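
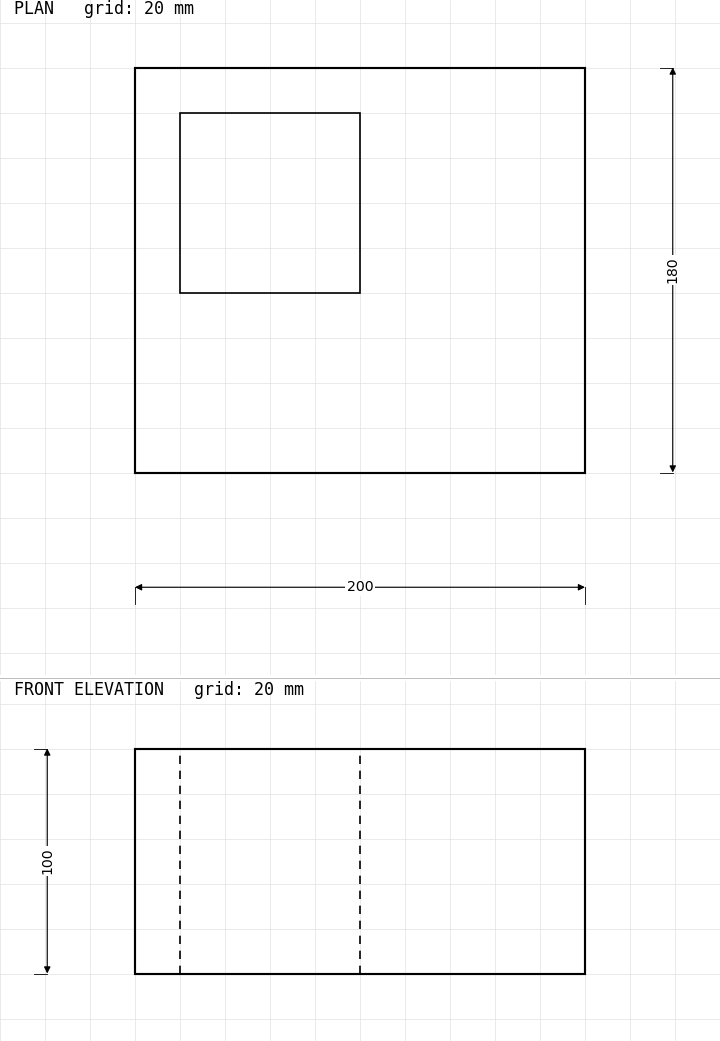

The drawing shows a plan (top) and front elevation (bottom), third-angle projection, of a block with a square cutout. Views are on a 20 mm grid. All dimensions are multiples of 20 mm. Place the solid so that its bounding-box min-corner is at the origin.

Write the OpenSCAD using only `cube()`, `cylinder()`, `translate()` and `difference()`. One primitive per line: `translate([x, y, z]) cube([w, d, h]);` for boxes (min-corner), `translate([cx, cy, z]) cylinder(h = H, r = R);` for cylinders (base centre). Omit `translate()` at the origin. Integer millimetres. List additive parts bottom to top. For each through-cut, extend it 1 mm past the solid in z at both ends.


difference() {
  cube([200, 180, 100]);
  translate([20, 80, -1]) cube([80, 80, 102]);
}


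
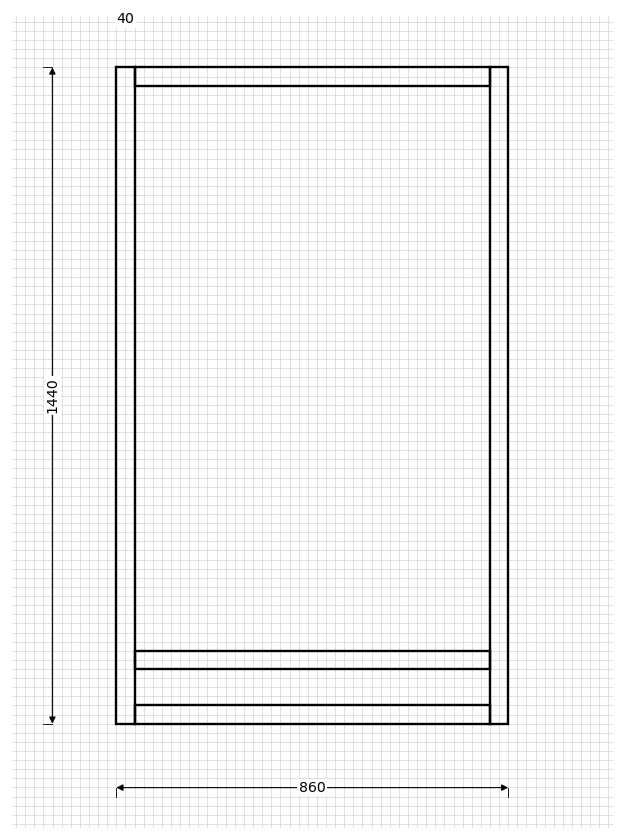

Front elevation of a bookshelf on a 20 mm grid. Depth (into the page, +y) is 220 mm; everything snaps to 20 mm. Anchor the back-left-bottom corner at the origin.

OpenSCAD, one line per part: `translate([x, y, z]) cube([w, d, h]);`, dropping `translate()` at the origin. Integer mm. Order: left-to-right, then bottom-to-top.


cube([40, 220, 1440]);
translate([40, 0, 0]) cube([780, 220, 40]);
translate([40, 0, 120]) cube([780, 220, 40]);
translate([40, 0, 1400]) cube([780, 220, 40]);
translate([820, 0, 0]) cube([40, 220, 1440]);


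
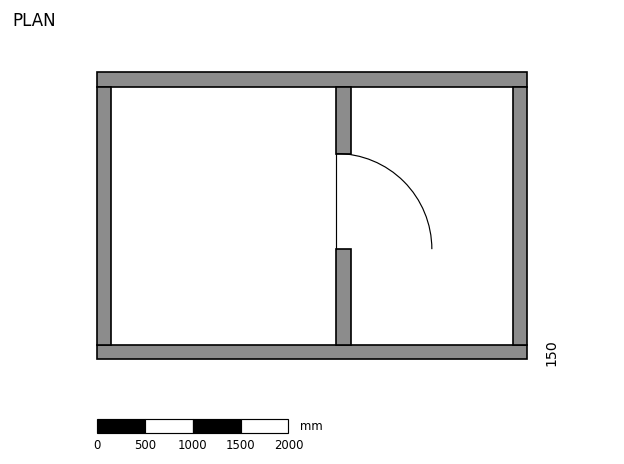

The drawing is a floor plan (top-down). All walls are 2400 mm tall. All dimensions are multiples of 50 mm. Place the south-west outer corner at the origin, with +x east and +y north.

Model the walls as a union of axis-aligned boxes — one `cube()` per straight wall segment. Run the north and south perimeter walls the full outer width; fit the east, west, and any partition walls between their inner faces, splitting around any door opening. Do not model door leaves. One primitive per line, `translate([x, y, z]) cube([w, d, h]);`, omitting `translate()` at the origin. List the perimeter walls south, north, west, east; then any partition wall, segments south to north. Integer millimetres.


cube([4500, 150, 2400]);
translate([0, 2850, 0]) cube([4500, 150, 2400]);
translate([0, 150, 0]) cube([150, 2700, 2400]);
translate([4350, 150, 0]) cube([150, 2700, 2400]);
translate([2500, 150, 0]) cube([150, 1000, 2400]);
translate([2500, 2150, 0]) cube([150, 700, 2400]);


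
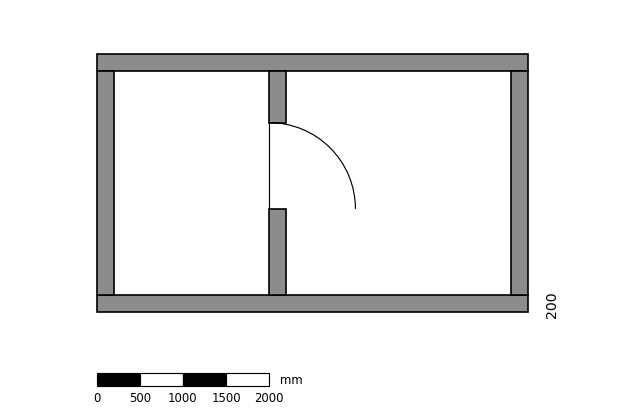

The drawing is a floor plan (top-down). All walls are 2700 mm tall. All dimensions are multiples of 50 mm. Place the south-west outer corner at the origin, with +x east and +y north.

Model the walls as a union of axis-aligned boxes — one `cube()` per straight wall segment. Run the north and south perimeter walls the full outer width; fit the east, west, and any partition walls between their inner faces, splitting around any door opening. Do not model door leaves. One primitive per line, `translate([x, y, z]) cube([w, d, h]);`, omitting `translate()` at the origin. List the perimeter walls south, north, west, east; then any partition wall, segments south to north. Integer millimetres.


cube([5000, 200, 2700]);
translate([0, 2800, 0]) cube([5000, 200, 2700]);
translate([0, 200, 0]) cube([200, 2600, 2700]);
translate([4800, 200, 0]) cube([200, 2600, 2700]);
translate([2000, 200, 0]) cube([200, 1000, 2700]);
translate([2000, 2200, 0]) cube([200, 600, 2700]);


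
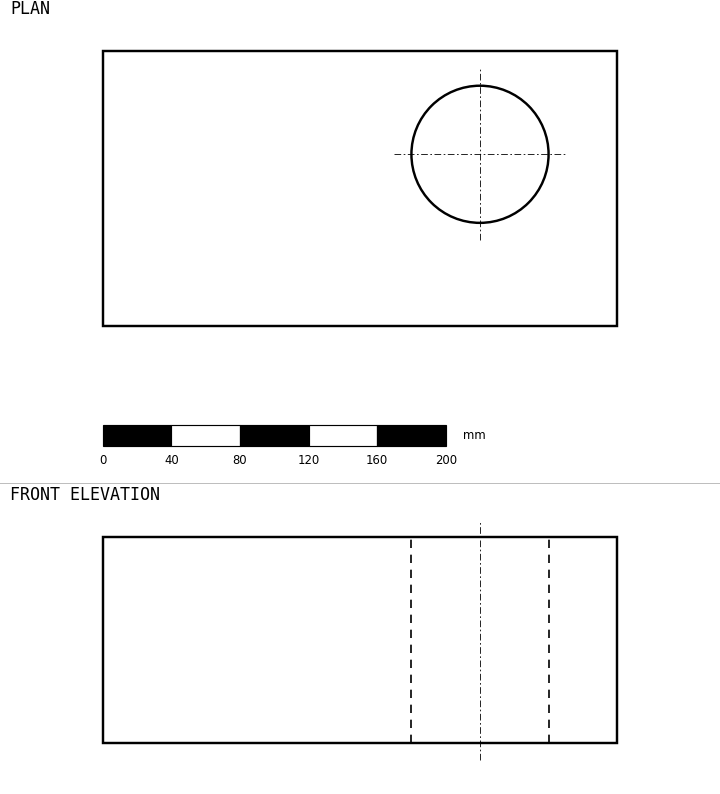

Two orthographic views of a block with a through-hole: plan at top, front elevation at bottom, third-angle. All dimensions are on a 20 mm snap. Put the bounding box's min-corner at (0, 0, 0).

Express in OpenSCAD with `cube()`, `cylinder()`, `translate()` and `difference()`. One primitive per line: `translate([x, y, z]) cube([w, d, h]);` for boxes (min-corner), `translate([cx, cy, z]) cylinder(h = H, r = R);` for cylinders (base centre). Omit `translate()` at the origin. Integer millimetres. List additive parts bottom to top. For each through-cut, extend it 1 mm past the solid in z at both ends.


difference() {
  cube([300, 160, 120]);
  translate([220, 100, -1]) cylinder(h = 122, r = 40);
}


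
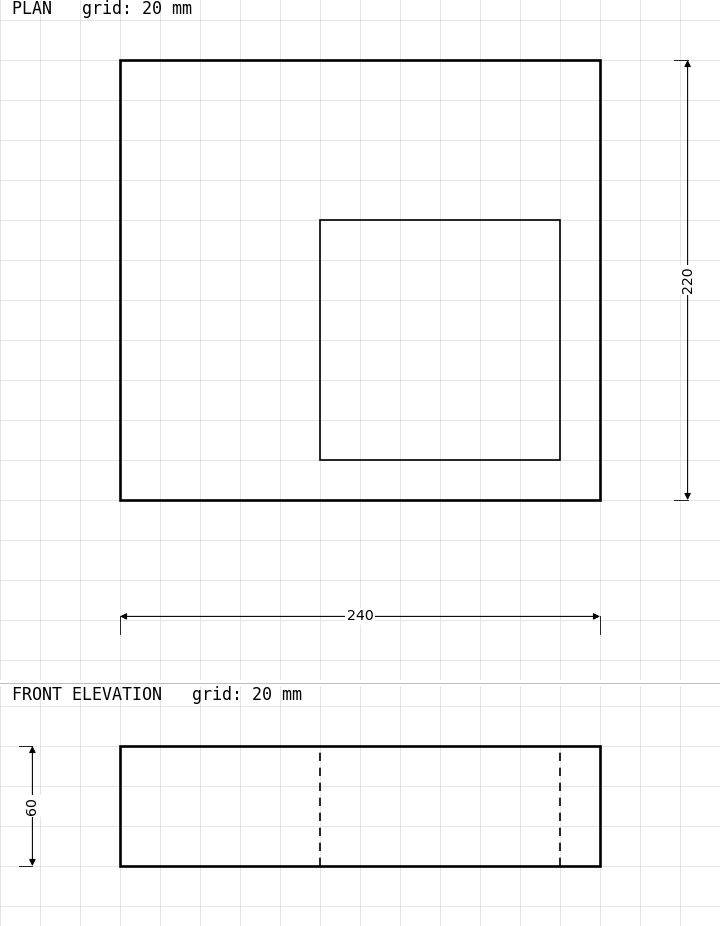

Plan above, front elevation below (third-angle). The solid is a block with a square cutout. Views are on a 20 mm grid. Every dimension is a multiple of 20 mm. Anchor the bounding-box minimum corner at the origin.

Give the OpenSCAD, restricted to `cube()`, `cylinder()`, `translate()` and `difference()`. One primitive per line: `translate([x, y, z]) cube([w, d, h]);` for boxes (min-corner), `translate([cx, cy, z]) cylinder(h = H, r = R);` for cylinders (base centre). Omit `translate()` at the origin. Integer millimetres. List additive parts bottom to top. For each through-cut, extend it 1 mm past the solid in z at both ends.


difference() {
  cube([240, 220, 60]);
  translate([100, 20, -1]) cube([120, 120, 62]);
}


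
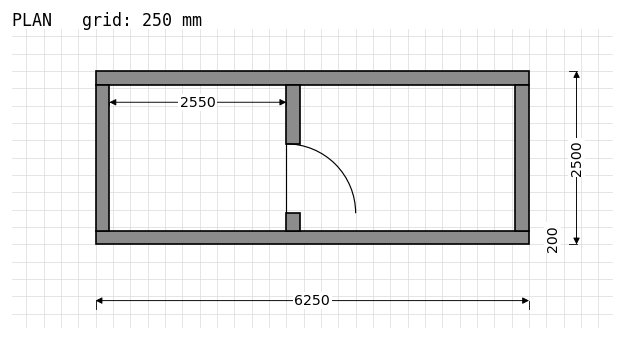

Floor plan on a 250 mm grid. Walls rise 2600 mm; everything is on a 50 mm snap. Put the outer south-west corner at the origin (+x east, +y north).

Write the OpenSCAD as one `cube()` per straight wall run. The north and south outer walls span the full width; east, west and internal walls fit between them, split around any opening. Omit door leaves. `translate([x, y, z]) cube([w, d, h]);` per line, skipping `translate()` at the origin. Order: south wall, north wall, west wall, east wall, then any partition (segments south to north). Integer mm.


cube([6250, 200, 2600]);
translate([0, 2300, 0]) cube([6250, 200, 2600]);
translate([0, 200, 0]) cube([200, 2100, 2600]);
translate([6050, 200, 0]) cube([200, 2100, 2600]);
translate([2750, 200, 0]) cube([200, 250, 2600]);
translate([2750, 1450, 0]) cube([200, 850, 2600]);


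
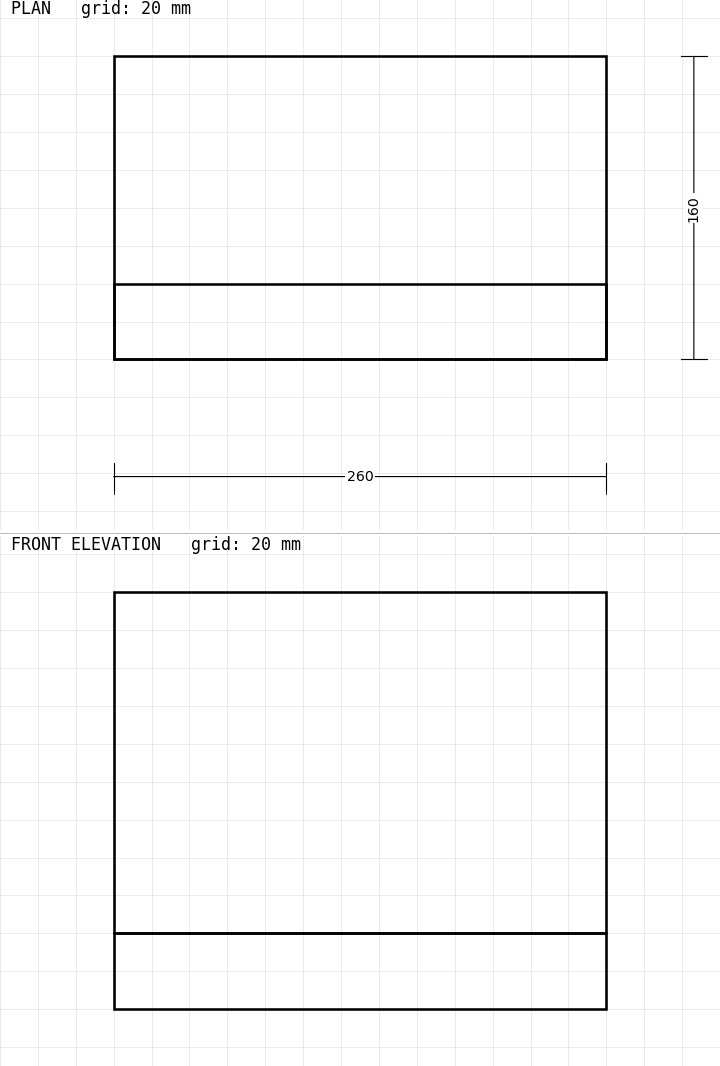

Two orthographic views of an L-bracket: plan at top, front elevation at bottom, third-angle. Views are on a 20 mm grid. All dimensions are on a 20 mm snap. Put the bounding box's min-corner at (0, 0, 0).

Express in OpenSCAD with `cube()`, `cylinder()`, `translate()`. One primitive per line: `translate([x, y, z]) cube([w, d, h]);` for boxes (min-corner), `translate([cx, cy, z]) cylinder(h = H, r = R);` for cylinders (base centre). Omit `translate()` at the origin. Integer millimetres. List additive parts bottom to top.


cube([260, 160, 40]);
translate([0, 0, 40]) cube([260, 40, 180]);


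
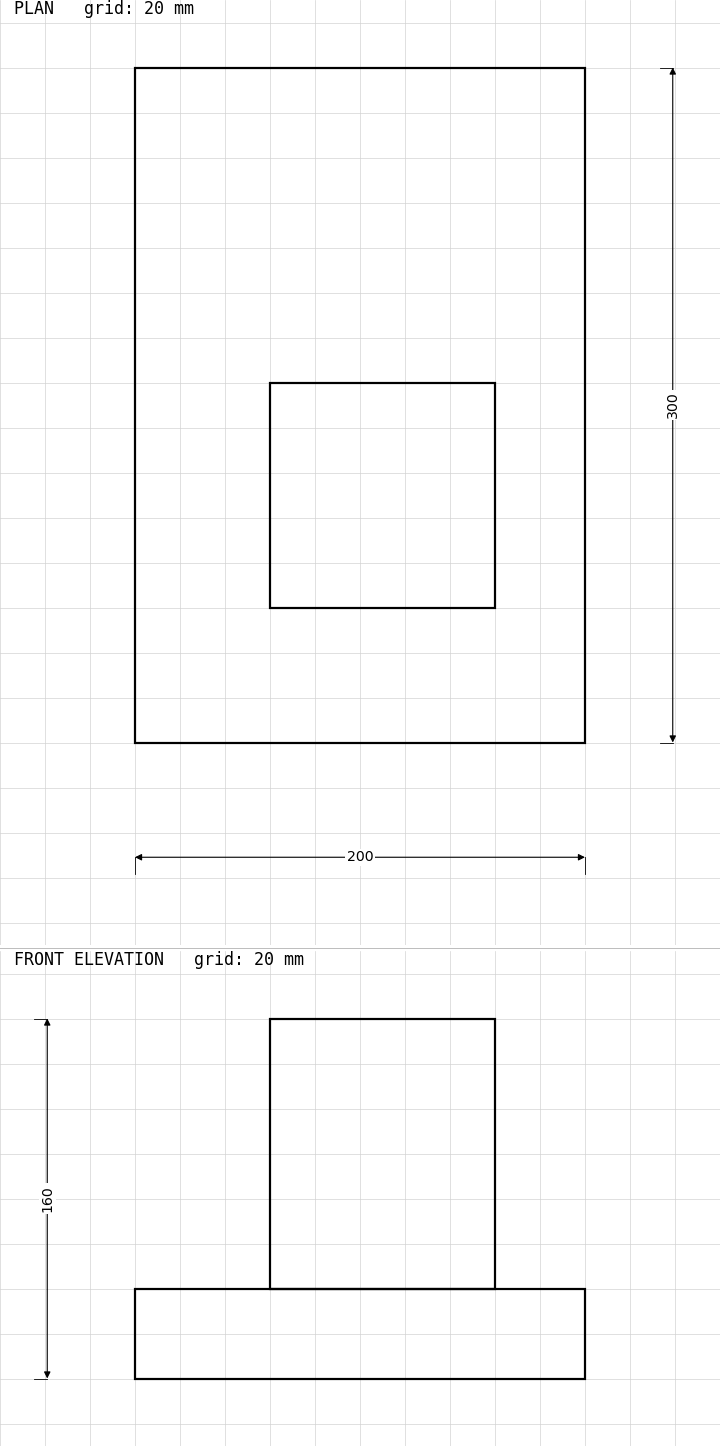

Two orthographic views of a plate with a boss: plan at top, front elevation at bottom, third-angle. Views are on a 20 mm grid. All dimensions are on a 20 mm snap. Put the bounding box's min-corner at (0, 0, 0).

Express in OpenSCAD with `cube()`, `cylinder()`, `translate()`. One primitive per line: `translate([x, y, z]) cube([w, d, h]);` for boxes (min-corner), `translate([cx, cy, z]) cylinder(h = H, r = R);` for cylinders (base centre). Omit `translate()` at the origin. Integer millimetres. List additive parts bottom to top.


cube([200, 300, 40]);
translate([60, 60, 40]) cube([100, 100, 120]);


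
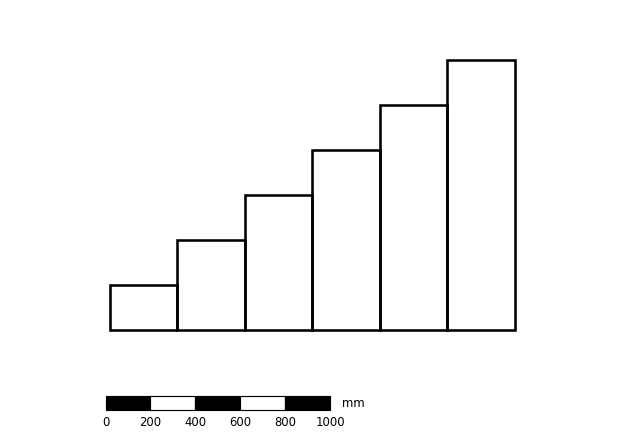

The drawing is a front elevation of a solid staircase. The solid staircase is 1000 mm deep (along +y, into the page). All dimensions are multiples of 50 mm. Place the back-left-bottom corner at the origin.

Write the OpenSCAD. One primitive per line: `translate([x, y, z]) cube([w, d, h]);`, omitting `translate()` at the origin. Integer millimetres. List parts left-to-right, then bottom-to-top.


cube([300, 1000, 200]);
translate([300, 0, 0]) cube([300, 1000, 400]);
translate([600, 0, 0]) cube([300, 1000, 600]);
translate([900, 0, 0]) cube([300, 1000, 800]);
translate([1200, 0, 0]) cube([300, 1000, 1000]);
translate([1500, 0, 0]) cube([300, 1000, 1200]);


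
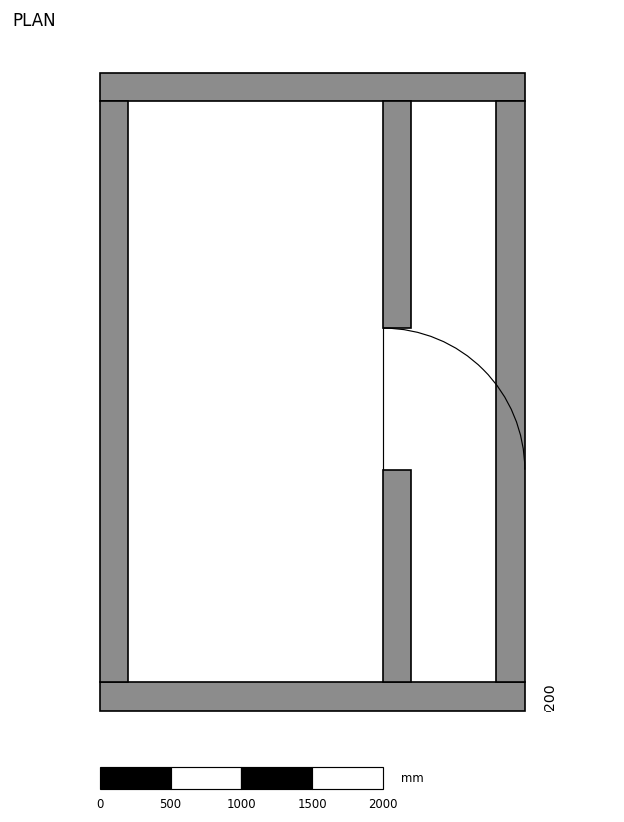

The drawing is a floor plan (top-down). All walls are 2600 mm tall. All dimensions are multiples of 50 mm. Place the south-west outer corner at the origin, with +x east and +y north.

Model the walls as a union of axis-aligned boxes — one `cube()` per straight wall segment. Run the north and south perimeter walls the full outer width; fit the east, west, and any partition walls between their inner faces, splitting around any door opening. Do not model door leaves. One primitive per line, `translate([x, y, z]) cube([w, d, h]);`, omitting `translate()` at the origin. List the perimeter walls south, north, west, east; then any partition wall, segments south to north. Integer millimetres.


cube([3000, 200, 2600]);
translate([0, 4300, 0]) cube([3000, 200, 2600]);
translate([0, 200, 0]) cube([200, 4100, 2600]);
translate([2800, 200, 0]) cube([200, 4100, 2600]);
translate([2000, 200, 0]) cube([200, 1500, 2600]);
translate([2000, 2700, 0]) cube([200, 1600, 2600]);


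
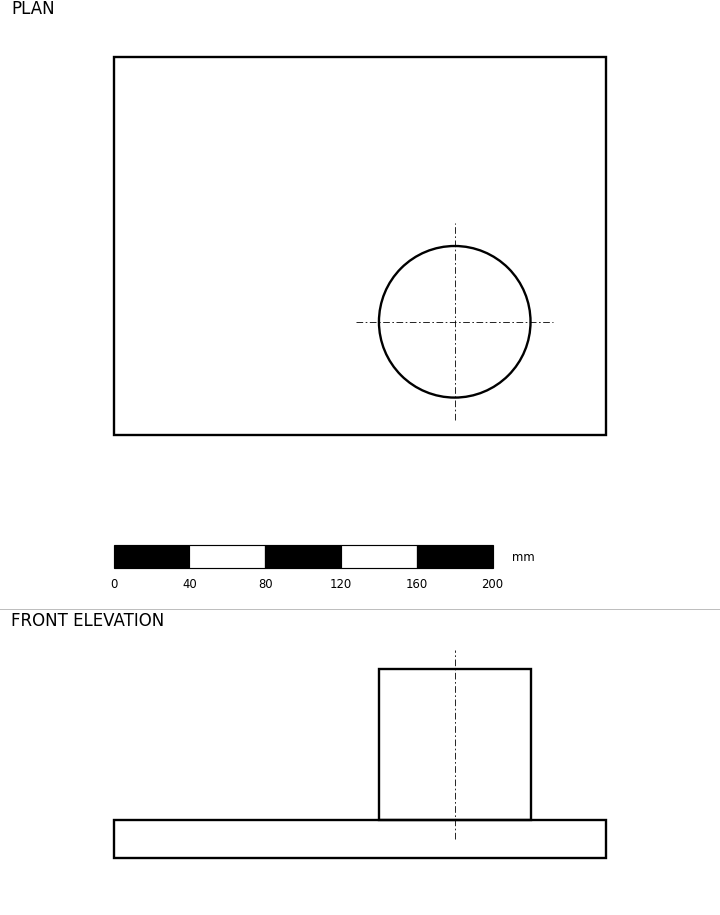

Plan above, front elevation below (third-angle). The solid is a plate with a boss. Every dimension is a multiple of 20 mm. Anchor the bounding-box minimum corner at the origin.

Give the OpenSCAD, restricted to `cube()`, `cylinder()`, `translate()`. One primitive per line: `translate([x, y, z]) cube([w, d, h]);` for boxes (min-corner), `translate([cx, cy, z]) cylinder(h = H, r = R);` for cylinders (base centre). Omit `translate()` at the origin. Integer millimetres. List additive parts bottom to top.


cube([260, 200, 20]);
translate([180, 60, 20]) cylinder(h = 80, r = 40);


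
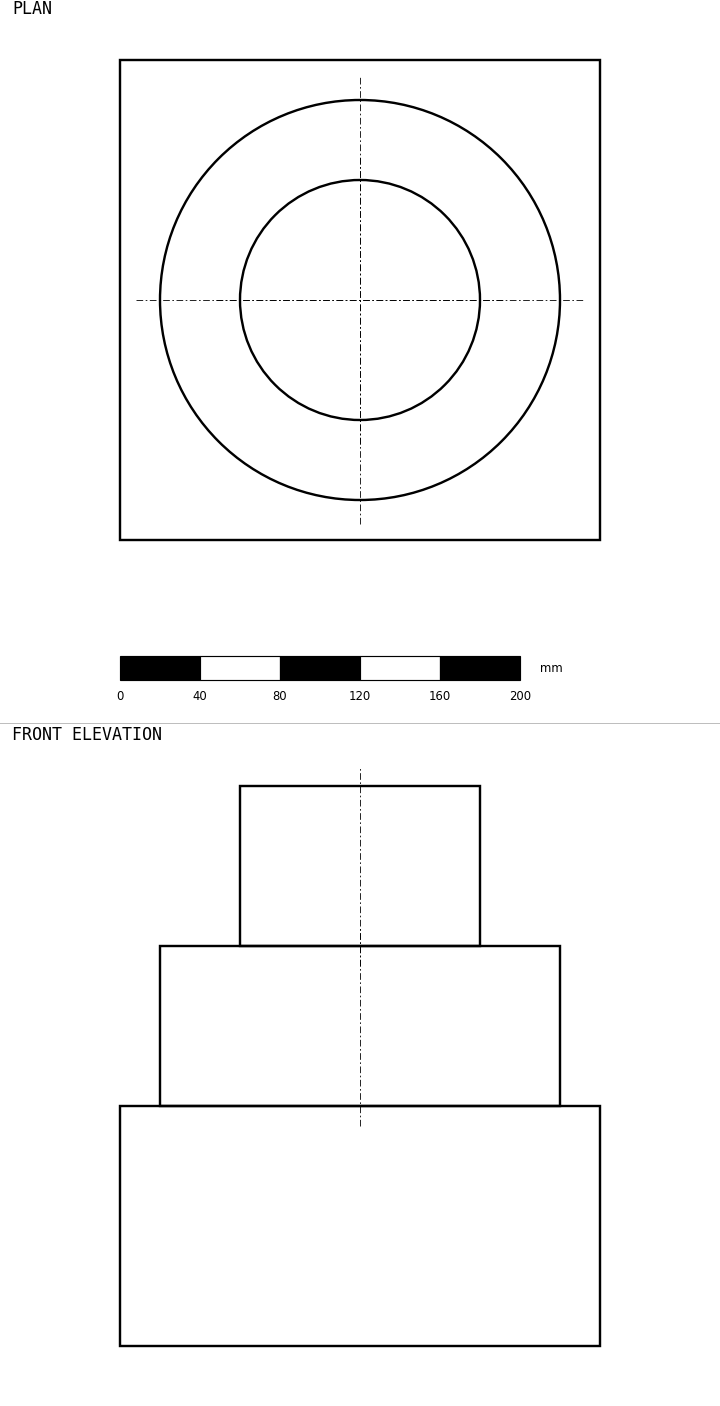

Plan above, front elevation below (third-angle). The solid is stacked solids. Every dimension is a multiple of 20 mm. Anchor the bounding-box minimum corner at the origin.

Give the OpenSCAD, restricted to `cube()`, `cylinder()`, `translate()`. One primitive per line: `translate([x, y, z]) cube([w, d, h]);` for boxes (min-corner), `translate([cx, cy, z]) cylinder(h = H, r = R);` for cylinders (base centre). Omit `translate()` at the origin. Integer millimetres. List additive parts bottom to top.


cube([240, 240, 120]);
translate([120, 120, 120]) cylinder(h = 80, r = 100);
translate([120, 120, 200]) cylinder(h = 80, r = 60);


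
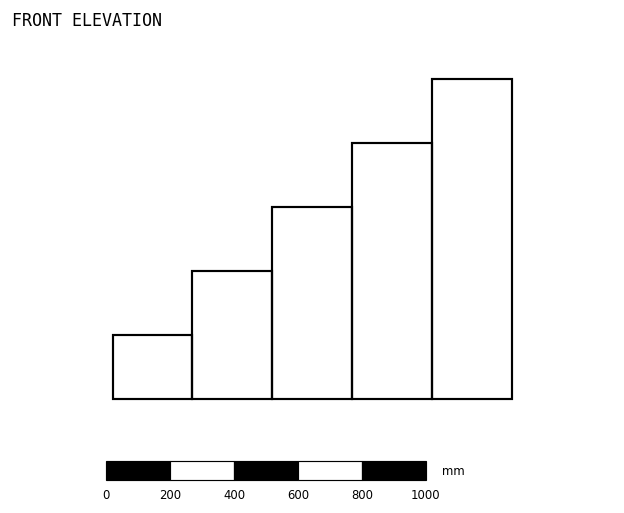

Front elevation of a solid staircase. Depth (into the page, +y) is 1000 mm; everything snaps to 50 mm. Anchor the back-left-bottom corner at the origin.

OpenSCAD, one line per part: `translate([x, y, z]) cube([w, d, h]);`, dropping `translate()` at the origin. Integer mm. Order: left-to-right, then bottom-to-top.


cube([250, 1000, 200]);
translate([250, 0, 0]) cube([250, 1000, 400]);
translate([500, 0, 0]) cube([250, 1000, 600]);
translate([750, 0, 0]) cube([250, 1000, 800]);
translate([1000, 0, 0]) cube([250, 1000, 1000]);


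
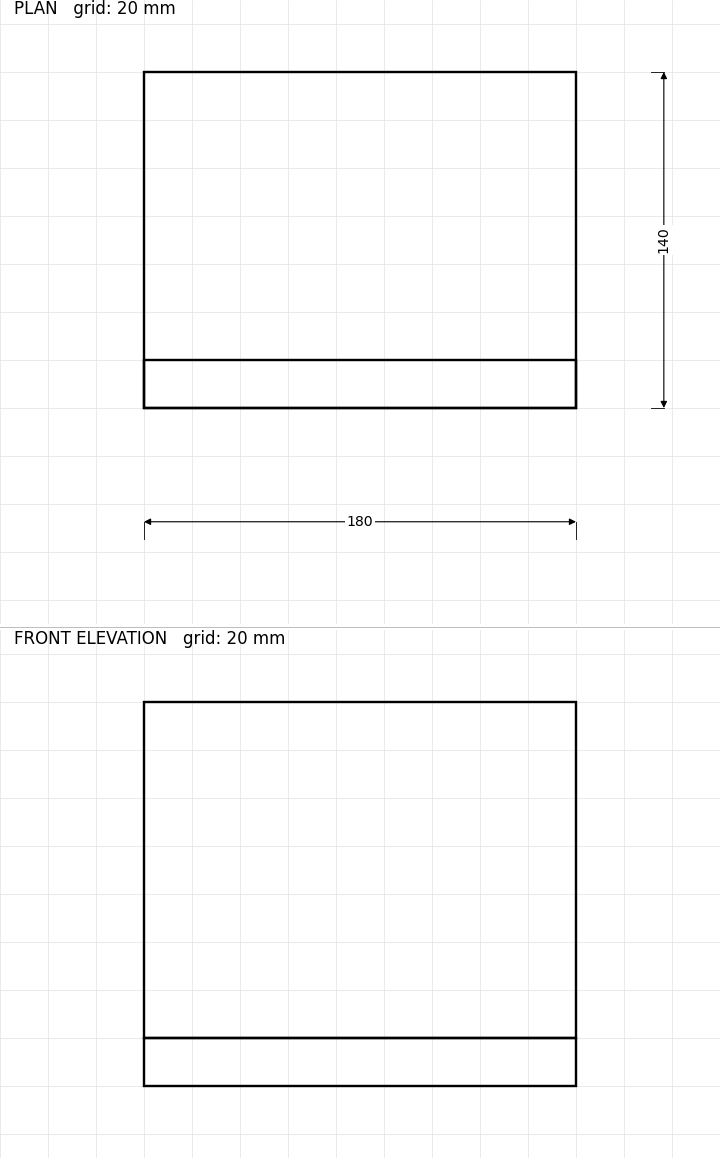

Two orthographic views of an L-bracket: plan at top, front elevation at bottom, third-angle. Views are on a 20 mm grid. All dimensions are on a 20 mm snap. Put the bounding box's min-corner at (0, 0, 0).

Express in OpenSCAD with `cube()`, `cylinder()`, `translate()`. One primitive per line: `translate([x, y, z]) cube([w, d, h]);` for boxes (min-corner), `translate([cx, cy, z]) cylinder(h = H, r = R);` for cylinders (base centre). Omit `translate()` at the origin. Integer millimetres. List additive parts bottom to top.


cube([180, 140, 20]);
translate([0, 0, 20]) cube([180, 20, 140]);


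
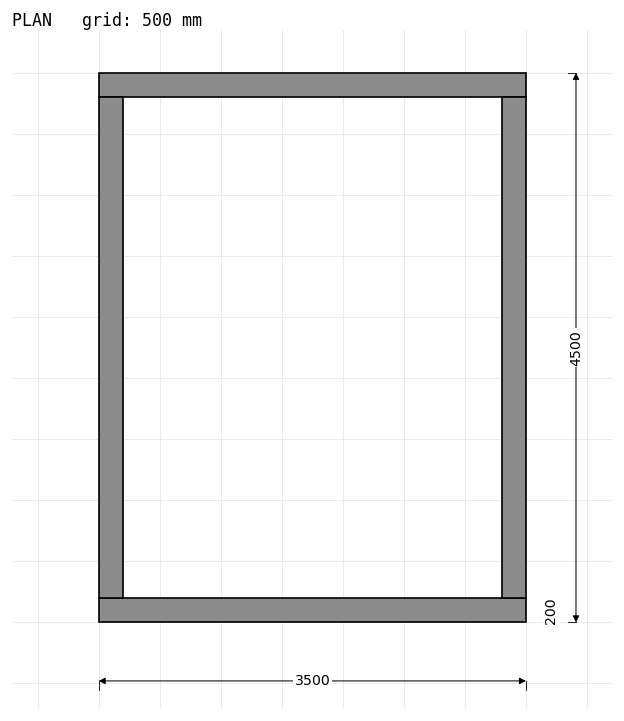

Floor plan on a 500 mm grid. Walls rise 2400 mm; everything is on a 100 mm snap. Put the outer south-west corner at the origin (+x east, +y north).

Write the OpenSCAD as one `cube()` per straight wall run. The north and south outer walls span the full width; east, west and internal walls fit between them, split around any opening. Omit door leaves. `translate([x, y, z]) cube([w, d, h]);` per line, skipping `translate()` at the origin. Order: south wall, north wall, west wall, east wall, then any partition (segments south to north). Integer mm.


cube([3500, 200, 2400]);
translate([0, 4300, 0]) cube([3500, 200, 2400]);
translate([0, 200, 0]) cube([200, 4100, 2400]);
translate([3300, 200, 0]) cube([200, 4100, 2400]);


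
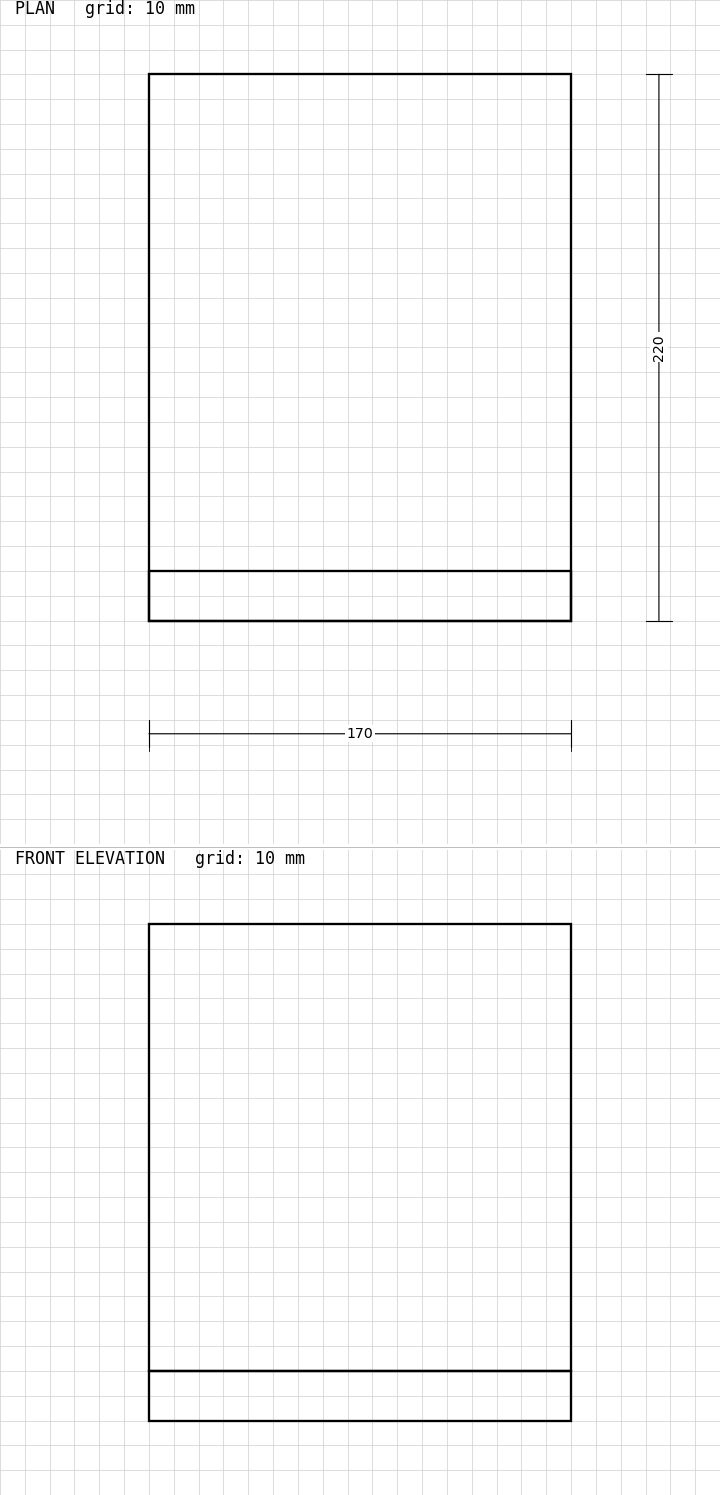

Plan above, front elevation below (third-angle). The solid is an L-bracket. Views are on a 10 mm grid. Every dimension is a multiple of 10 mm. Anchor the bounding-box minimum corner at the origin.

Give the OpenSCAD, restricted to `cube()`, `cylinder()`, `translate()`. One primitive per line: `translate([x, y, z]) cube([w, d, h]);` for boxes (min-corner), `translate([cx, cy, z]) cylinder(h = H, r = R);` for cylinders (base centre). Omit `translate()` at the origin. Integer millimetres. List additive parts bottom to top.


cube([170, 220, 20]);
translate([0, 0, 20]) cube([170, 20, 180]);


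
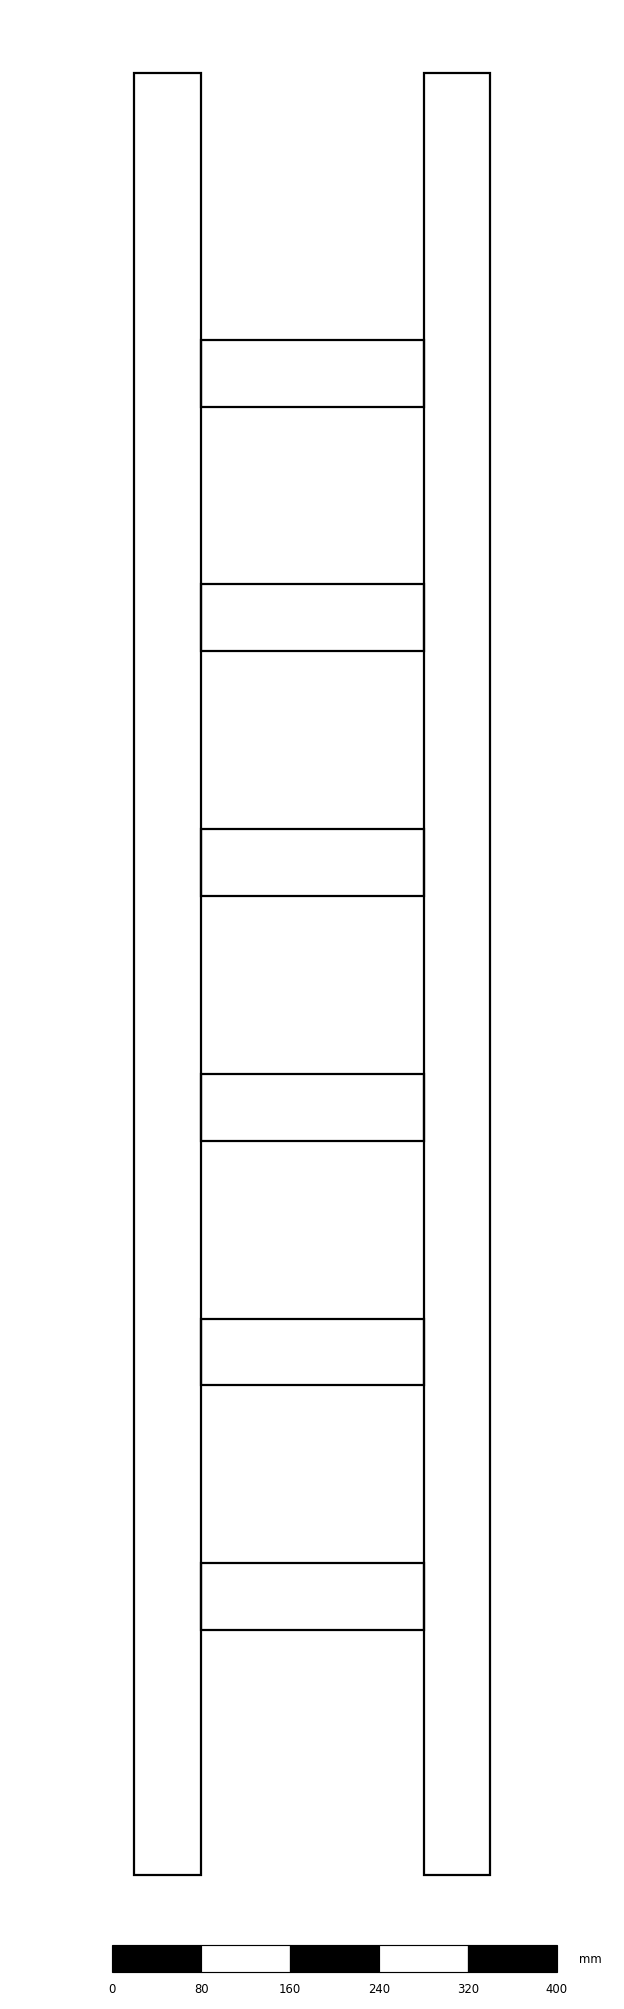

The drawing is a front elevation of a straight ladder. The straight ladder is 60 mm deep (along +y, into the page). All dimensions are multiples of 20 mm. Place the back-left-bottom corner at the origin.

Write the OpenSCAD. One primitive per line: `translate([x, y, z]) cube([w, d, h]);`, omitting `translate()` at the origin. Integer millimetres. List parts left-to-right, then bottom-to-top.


cube([60, 60, 1620]);
translate([60, 0, 220]) cube([200, 60, 60]);
translate([60, 0, 440]) cube([200, 60, 60]);
translate([60, 0, 660]) cube([200, 60, 60]);
translate([60, 0, 880]) cube([200, 60, 60]);
translate([60, 0, 1100]) cube([200, 60, 60]);
translate([60, 0, 1320]) cube([200, 60, 60]);
translate([260, 0, 0]) cube([60, 60, 1620]);


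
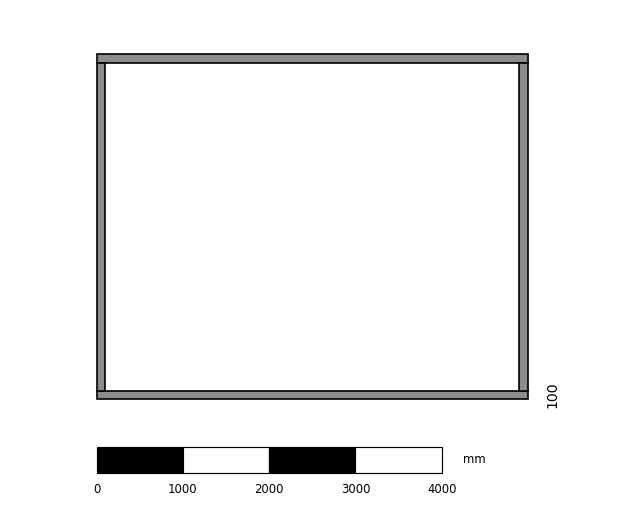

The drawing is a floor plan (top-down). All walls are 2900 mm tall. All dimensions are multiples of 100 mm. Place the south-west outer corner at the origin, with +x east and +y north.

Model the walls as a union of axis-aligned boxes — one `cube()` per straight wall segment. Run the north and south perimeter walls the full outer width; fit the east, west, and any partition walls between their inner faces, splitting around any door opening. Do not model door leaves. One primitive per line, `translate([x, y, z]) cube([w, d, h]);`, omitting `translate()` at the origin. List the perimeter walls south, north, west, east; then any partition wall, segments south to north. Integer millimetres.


cube([5000, 100, 2900]);
translate([0, 3900, 0]) cube([5000, 100, 2900]);
translate([0, 100, 0]) cube([100, 3800, 2900]);
translate([4900, 100, 0]) cube([100, 3800, 2900]);


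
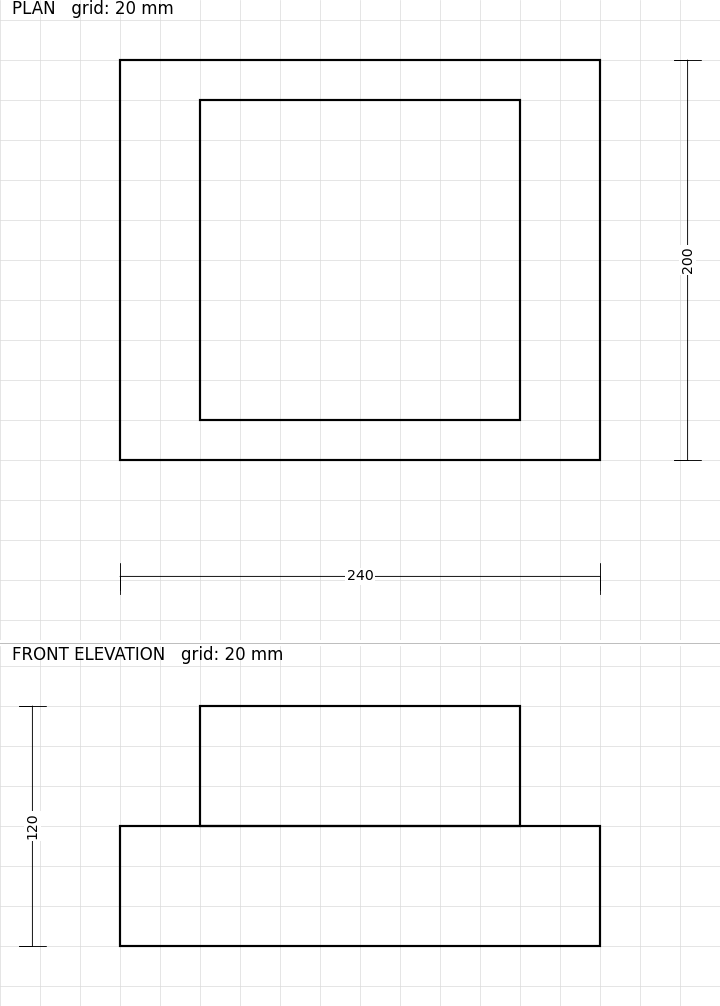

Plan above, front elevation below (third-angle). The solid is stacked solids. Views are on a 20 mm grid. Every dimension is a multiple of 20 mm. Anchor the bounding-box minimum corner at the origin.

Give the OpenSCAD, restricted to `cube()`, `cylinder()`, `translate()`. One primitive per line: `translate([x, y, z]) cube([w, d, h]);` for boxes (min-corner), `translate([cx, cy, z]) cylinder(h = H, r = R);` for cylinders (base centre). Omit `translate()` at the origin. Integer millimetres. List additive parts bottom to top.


cube([240, 200, 60]);
translate([40, 20, 60]) cube([160, 160, 60]);


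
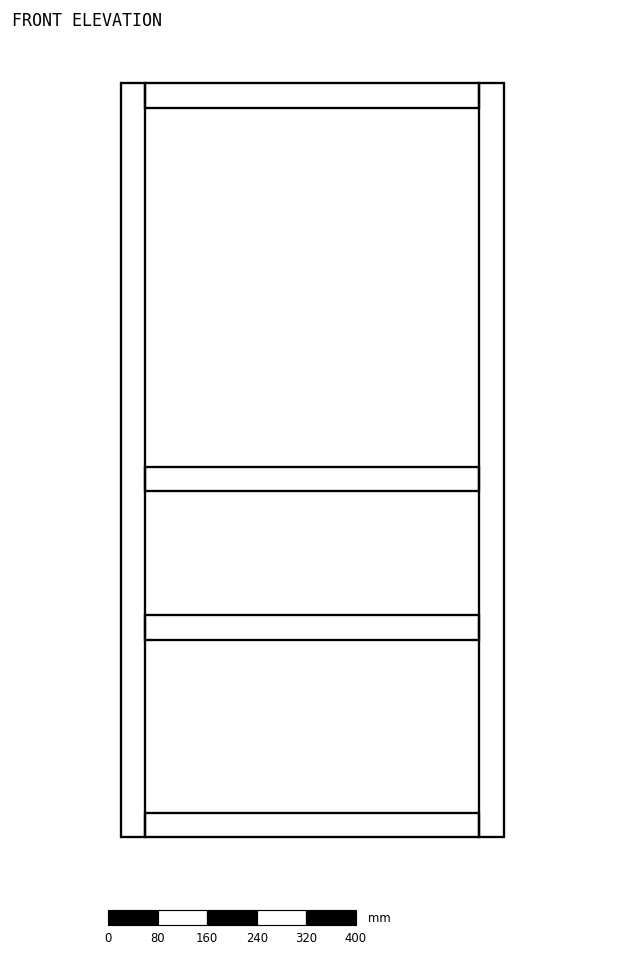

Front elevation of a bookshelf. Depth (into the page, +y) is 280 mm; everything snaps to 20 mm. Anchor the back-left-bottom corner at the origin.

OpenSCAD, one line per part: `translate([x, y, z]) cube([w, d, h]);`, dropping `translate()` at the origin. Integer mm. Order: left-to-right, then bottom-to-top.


cube([40, 280, 1220]);
translate([40, 0, 0]) cube([540, 280, 40]);
translate([40, 0, 320]) cube([540, 280, 40]);
translate([40, 0, 560]) cube([540, 280, 40]);
translate([40, 0, 1180]) cube([540, 280, 40]);
translate([580, 0, 0]) cube([40, 280, 1220]);


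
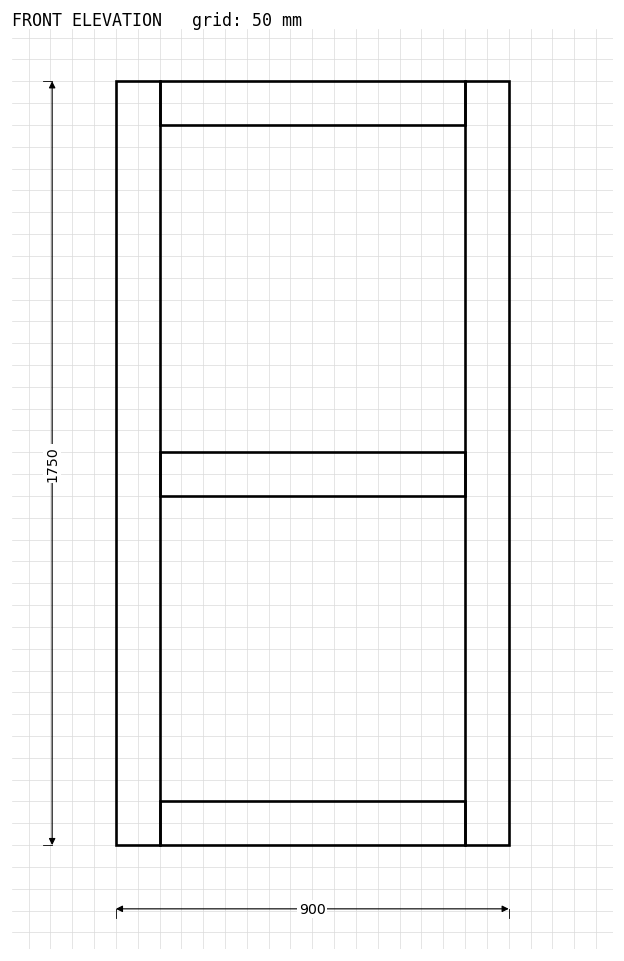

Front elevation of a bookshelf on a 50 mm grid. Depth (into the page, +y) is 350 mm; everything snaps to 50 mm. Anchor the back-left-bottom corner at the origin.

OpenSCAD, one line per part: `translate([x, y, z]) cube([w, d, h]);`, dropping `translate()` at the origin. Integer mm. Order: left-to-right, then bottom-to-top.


cube([100, 350, 1750]);
translate([100, 0, 0]) cube([700, 350, 100]);
translate([100, 0, 800]) cube([700, 350, 100]);
translate([100, 0, 1650]) cube([700, 350, 100]);
translate([800, 0, 0]) cube([100, 350, 1750]);


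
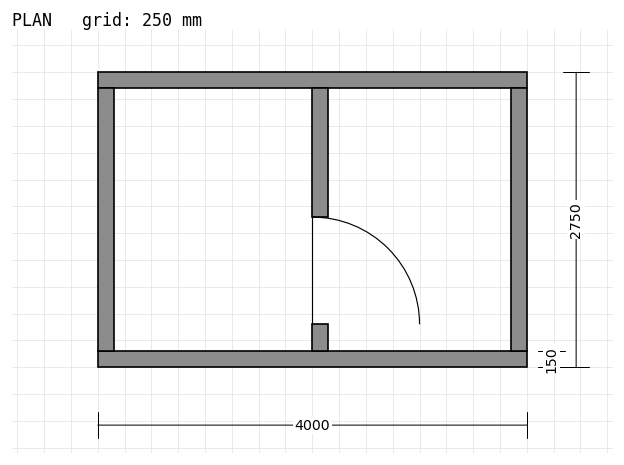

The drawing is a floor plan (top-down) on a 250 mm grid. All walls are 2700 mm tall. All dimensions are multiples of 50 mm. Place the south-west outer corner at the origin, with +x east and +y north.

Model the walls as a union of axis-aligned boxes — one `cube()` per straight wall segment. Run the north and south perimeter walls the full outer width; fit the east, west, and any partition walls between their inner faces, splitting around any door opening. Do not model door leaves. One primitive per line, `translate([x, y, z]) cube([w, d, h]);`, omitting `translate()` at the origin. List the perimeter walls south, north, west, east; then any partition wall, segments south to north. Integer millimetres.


cube([4000, 150, 2700]);
translate([0, 2600, 0]) cube([4000, 150, 2700]);
translate([0, 150, 0]) cube([150, 2450, 2700]);
translate([3850, 150, 0]) cube([150, 2450, 2700]);
translate([2000, 150, 0]) cube([150, 250, 2700]);
translate([2000, 1400, 0]) cube([150, 1200, 2700]);


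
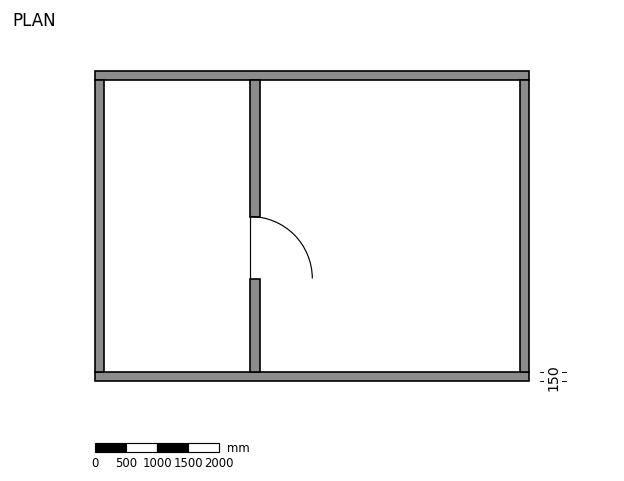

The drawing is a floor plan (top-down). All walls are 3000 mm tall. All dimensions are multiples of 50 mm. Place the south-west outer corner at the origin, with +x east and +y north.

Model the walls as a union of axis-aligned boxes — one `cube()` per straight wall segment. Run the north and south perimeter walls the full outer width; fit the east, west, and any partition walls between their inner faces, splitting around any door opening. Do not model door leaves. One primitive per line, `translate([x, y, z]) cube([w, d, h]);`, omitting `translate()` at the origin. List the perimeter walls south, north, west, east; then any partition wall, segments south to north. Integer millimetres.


cube([7000, 150, 3000]);
translate([0, 4850, 0]) cube([7000, 150, 3000]);
translate([0, 150, 0]) cube([150, 4700, 3000]);
translate([6850, 150, 0]) cube([150, 4700, 3000]);
translate([2500, 150, 0]) cube([150, 1500, 3000]);
translate([2500, 2650, 0]) cube([150, 2200, 3000]);


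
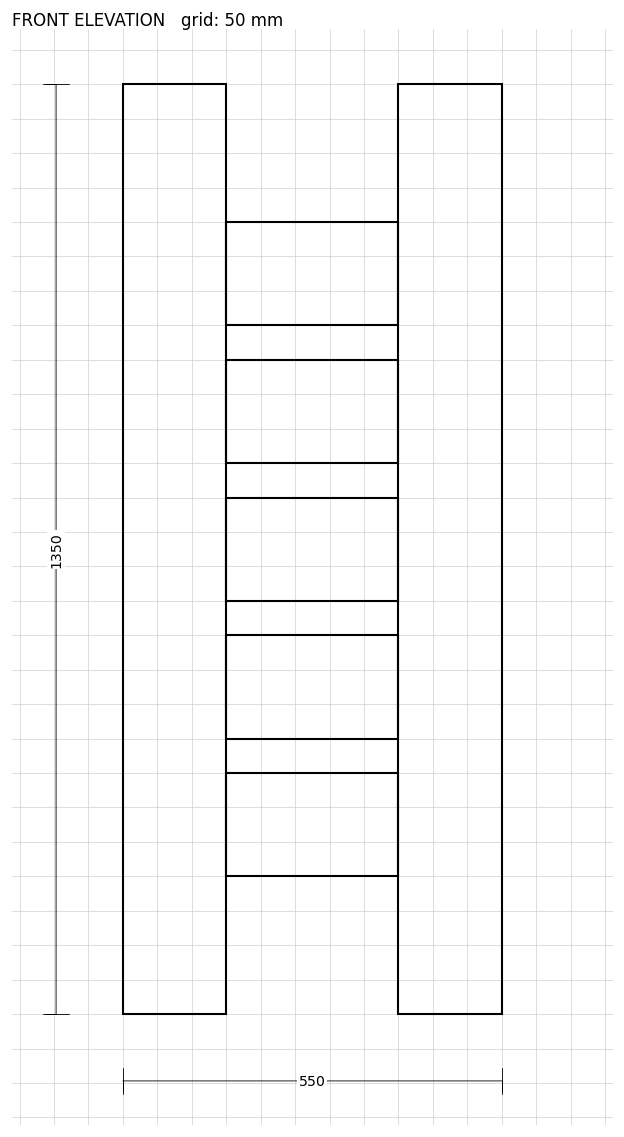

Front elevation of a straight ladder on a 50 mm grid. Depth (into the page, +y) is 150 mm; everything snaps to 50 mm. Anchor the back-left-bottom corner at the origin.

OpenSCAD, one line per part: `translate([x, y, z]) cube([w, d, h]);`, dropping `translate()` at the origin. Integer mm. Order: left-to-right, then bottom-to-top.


cube([150, 150, 1350]);
translate([150, 0, 200]) cube([250, 150, 150]);
translate([150, 0, 400]) cube([250, 150, 150]);
translate([150, 0, 600]) cube([250, 150, 150]);
translate([150, 0, 800]) cube([250, 150, 150]);
translate([150, 0, 1000]) cube([250, 150, 150]);
translate([400, 0, 0]) cube([150, 150, 1350]);


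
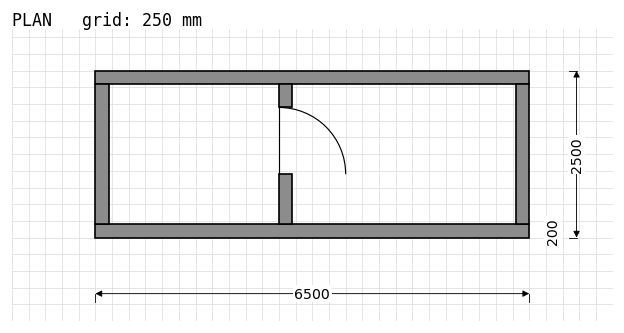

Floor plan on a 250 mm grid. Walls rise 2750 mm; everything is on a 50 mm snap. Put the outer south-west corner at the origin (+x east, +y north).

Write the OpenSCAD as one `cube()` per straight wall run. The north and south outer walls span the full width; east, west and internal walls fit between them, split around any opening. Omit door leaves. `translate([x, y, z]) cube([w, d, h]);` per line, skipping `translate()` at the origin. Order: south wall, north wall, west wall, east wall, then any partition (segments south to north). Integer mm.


cube([6500, 200, 2750]);
translate([0, 2300, 0]) cube([6500, 200, 2750]);
translate([0, 200, 0]) cube([200, 2100, 2750]);
translate([6300, 200, 0]) cube([200, 2100, 2750]);
translate([2750, 200, 0]) cube([200, 750, 2750]);
translate([2750, 1950, 0]) cube([200, 350, 2750]);


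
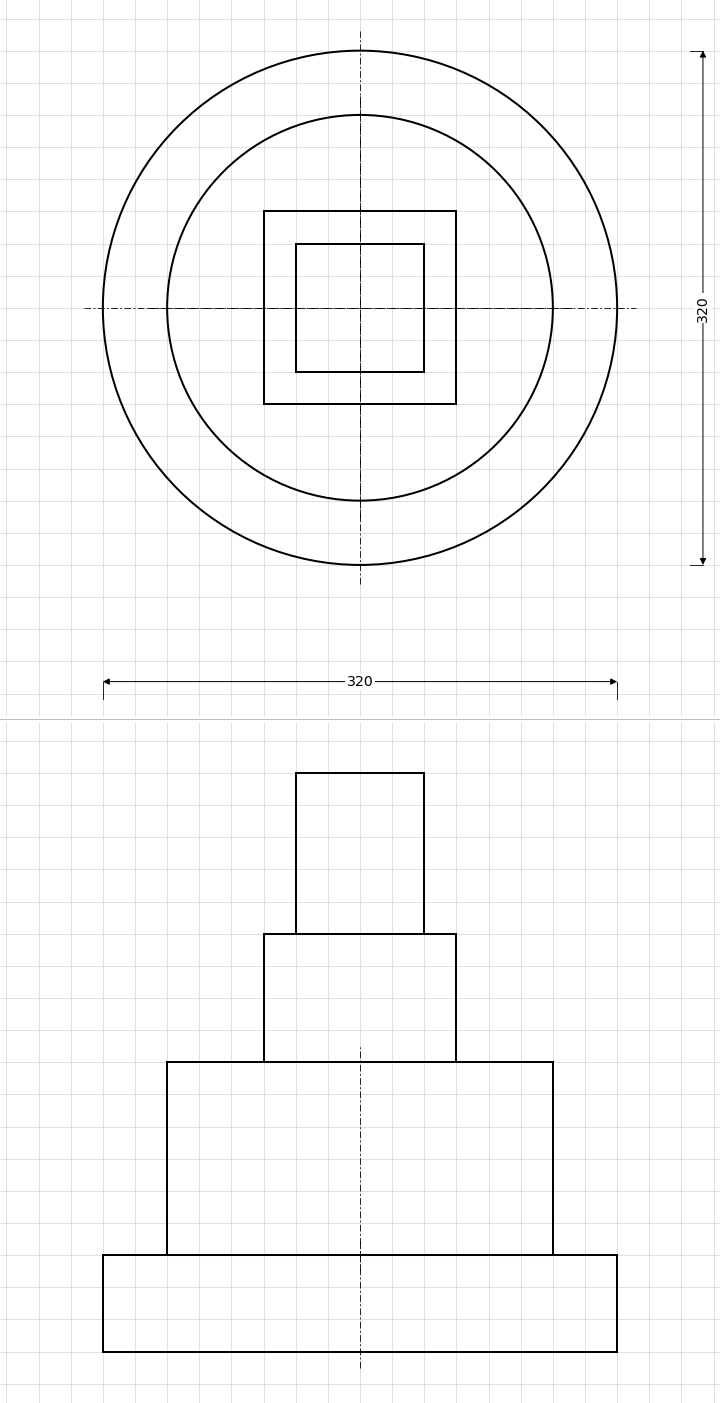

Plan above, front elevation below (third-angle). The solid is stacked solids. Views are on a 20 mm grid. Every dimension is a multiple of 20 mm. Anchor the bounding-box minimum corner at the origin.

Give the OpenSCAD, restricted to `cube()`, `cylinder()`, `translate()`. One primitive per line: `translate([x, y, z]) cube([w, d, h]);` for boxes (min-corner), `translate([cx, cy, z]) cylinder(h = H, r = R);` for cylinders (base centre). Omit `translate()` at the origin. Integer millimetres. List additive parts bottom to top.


translate([160, 160, 0]) cylinder(h = 60, r = 160);
translate([160, 160, 60]) cylinder(h = 120, r = 120);
translate([100, 100, 180]) cube([120, 120, 80]);
translate([120, 120, 260]) cube([80, 80, 100]);


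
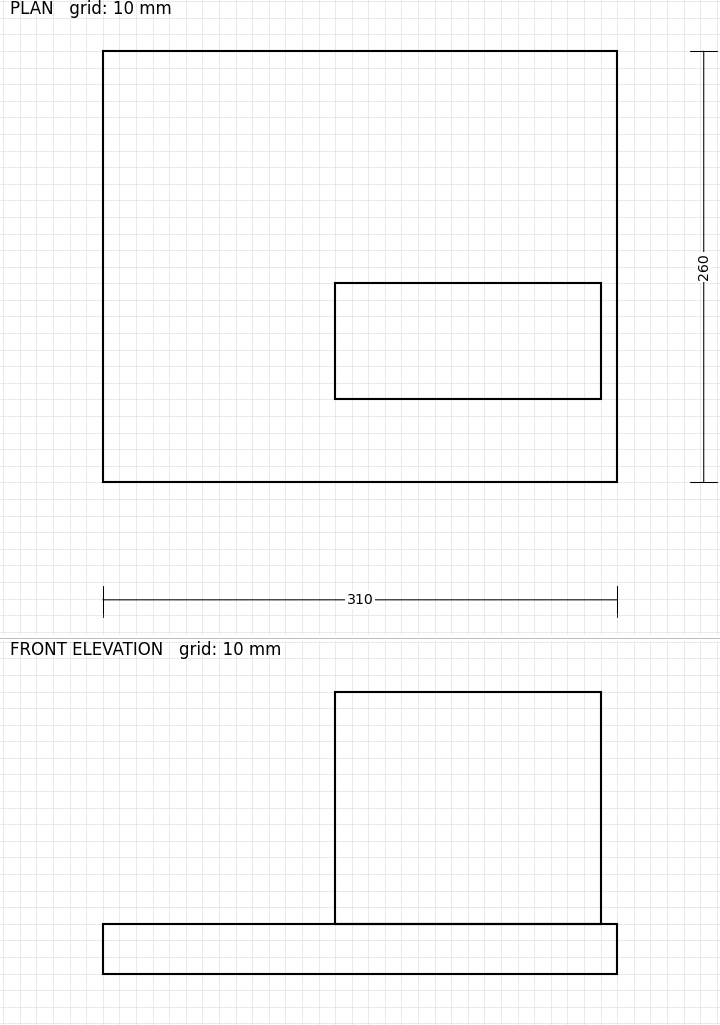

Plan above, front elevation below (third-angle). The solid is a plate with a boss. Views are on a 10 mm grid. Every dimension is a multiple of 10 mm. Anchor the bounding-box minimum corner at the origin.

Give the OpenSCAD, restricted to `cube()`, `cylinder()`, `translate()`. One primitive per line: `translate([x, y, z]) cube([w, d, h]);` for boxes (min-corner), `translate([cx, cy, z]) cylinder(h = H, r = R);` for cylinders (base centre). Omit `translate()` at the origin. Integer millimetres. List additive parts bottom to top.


cube([310, 260, 30]);
translate([140, 50, 30]) cube([160, 70, 140]);


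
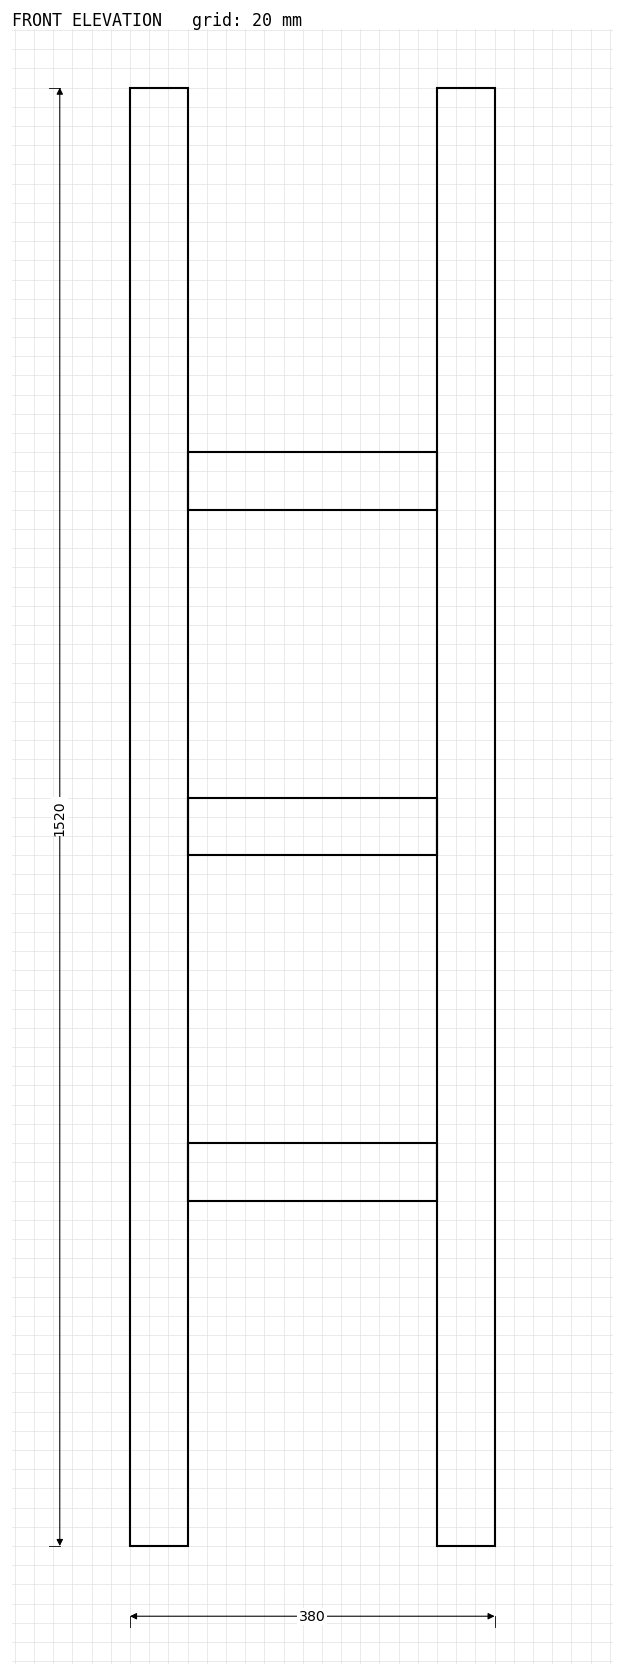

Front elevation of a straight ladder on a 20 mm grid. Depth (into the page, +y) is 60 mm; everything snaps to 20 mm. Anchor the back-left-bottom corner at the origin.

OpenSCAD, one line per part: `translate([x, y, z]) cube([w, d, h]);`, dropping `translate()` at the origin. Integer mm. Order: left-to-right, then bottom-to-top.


cube([60, 60, 1520]);
translate([60, 0, 360]) cube([260, 60, 60]);
translate([60, 0, 720]) cube([260, 60, 60]);
translate([60, 0, 1080]) cube([260, 60, 60]);
translate([320, 0, 0]) cube([60, 60, 1520]);


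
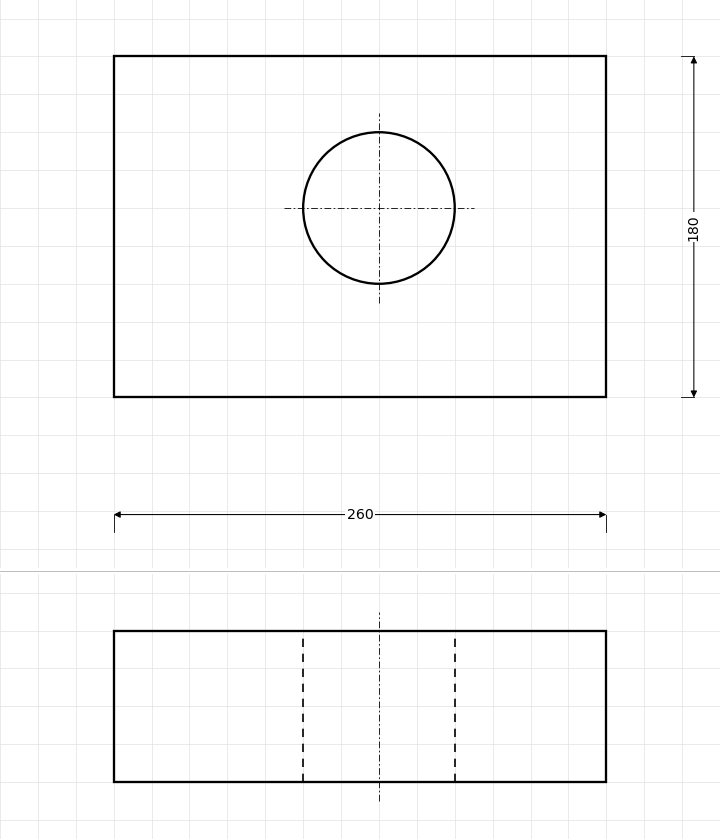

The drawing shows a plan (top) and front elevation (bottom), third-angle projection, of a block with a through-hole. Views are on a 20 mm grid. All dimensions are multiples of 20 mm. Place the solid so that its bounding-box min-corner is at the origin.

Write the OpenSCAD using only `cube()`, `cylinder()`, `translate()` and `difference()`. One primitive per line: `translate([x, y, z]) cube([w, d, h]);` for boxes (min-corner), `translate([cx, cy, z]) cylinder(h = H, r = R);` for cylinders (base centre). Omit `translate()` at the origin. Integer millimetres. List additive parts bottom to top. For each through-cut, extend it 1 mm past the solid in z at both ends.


difference() {
  cube([260, 180, 80]);
  translate([140, 100, -1]) cylinder(h = 82, r = 40);
}


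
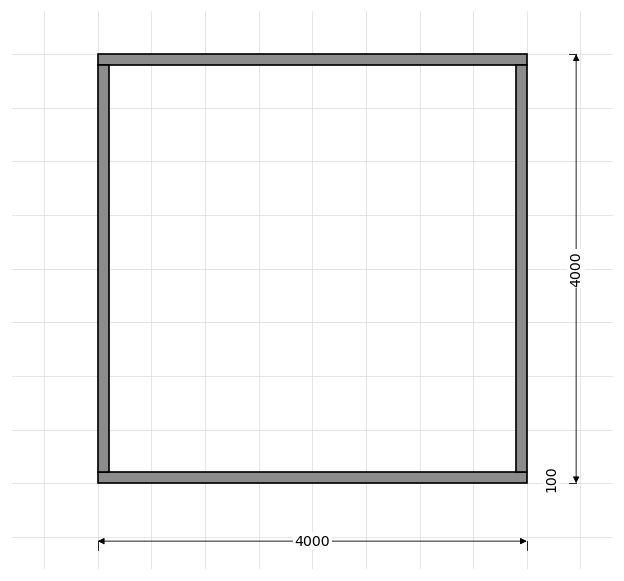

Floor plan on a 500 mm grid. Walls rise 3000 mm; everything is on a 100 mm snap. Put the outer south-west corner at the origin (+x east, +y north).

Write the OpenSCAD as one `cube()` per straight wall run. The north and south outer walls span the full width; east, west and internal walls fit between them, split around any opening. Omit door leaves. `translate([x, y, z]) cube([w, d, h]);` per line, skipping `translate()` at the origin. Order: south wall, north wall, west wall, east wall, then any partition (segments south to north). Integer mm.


cube([4000, 100, 3000]);
translate([0, 3900, 0]) cube([4000, 100, 3000]);
translate([0, 100, 0]) cube([100, 3800, 3000]);
translate([3900, 100, 0]) cube([100, 3800, 3000]);


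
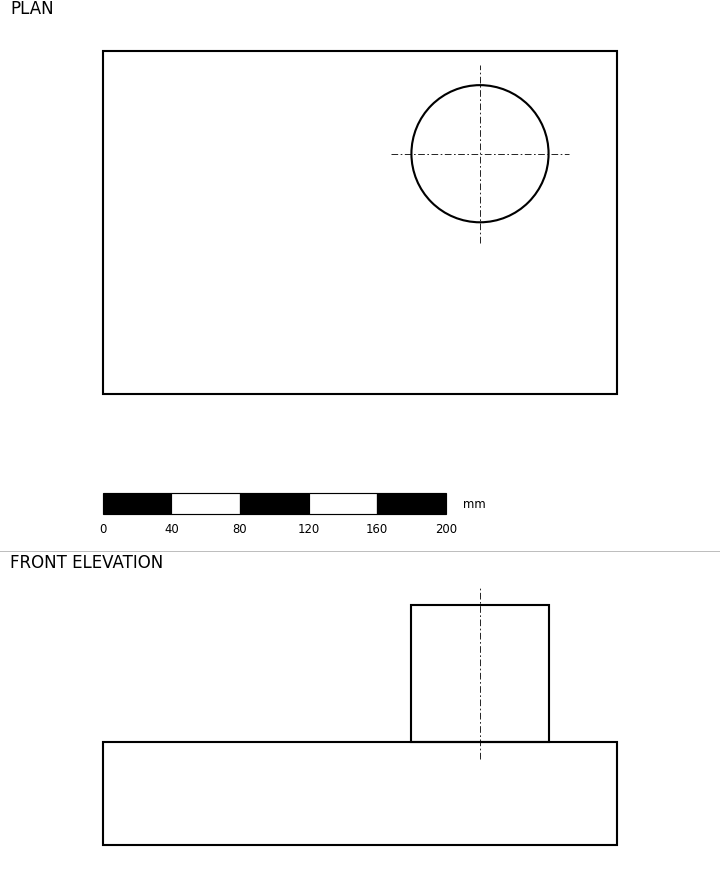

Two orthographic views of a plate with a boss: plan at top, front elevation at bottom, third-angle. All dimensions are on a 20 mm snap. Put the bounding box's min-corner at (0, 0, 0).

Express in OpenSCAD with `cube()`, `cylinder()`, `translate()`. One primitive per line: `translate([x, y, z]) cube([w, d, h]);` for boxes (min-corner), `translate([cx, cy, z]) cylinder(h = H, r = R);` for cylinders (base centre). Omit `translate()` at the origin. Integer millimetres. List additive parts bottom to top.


cube([300, 200, 60]);
translate([220, 140, 60]) cylinder(h = 80, r = 40);


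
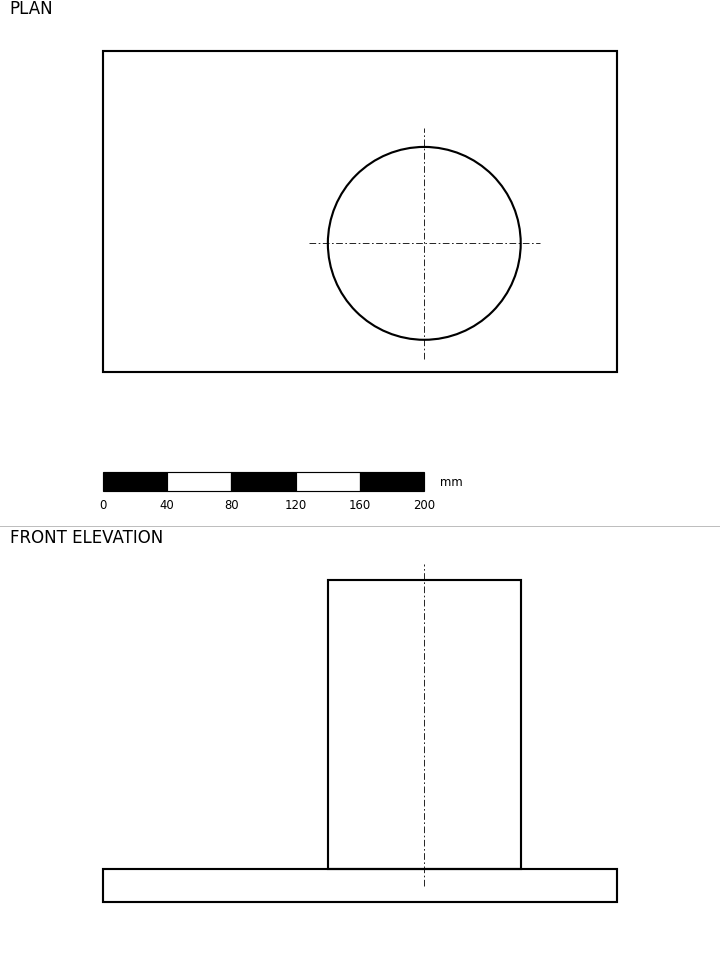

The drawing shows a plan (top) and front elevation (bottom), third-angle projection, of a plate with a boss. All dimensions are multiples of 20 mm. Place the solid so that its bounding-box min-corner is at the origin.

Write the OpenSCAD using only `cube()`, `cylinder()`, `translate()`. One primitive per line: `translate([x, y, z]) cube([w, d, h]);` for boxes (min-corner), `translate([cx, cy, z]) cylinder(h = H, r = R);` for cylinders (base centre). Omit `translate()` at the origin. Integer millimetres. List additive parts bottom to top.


cube([320, 200, 20]);
translate([200, 80, 20]) cylinder(h = 180, r = 60);


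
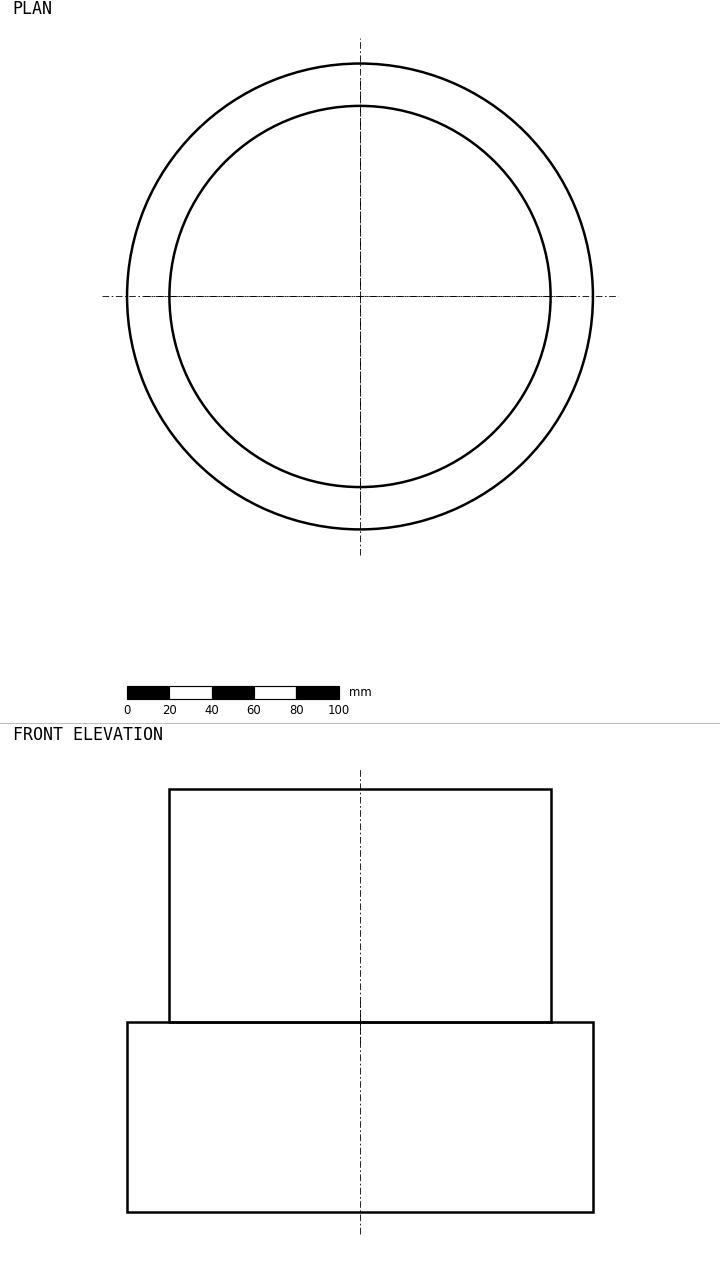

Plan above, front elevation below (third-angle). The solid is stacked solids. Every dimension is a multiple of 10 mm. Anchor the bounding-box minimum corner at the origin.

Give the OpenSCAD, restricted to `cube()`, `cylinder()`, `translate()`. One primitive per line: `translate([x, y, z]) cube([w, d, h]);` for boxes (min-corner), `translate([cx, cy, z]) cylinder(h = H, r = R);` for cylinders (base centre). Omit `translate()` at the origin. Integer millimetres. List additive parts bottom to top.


translate([110, 110, 0]) cylinder(h = 90, r = 110);
translate([110, 110, 90]) cylinder(h = 110, r = 90);


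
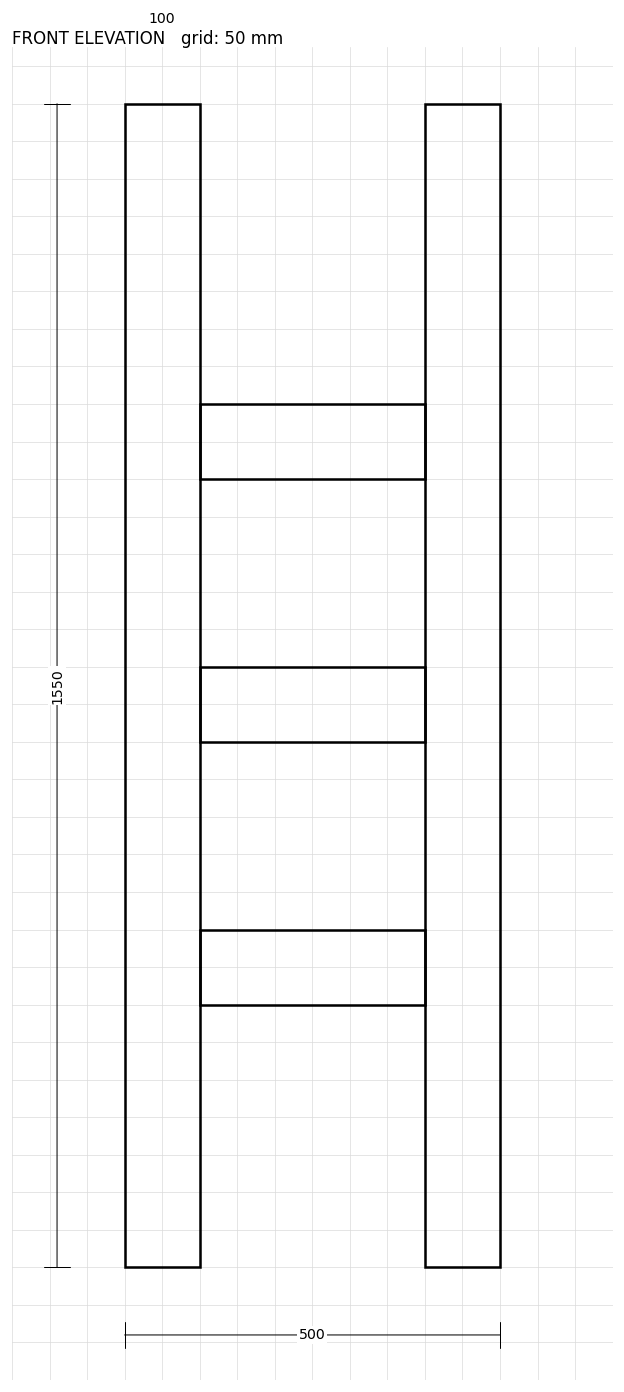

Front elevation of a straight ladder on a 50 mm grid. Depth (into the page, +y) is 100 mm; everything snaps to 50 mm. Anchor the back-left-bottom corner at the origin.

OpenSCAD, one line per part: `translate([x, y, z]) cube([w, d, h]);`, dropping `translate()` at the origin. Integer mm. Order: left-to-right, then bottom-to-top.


cube([100, 100, 1550]);
translate([100, 0, 350]) cube([300, 100, 100]);
translate([100, 0, 700]) cube([300, 100, 100]);
translate([100, 0, 1050]) cube([300, 100, 100]);
translate([400, 0, 0]) cube([100, 100, 1550]);
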